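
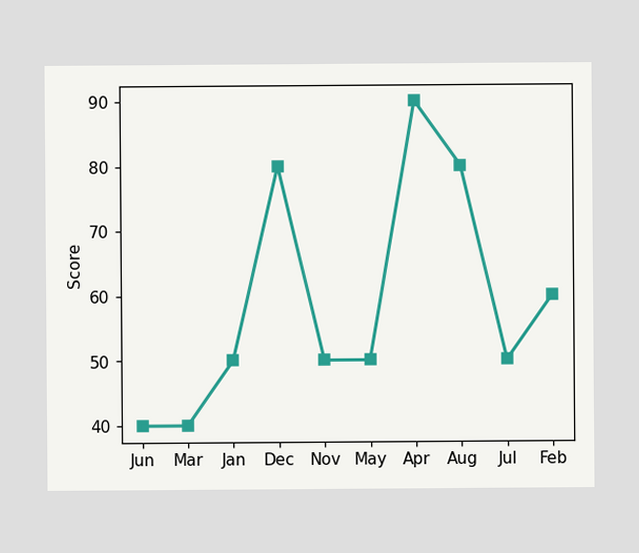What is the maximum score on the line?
90

The highest point is at Apr, and reading across to the y-axis gives 90.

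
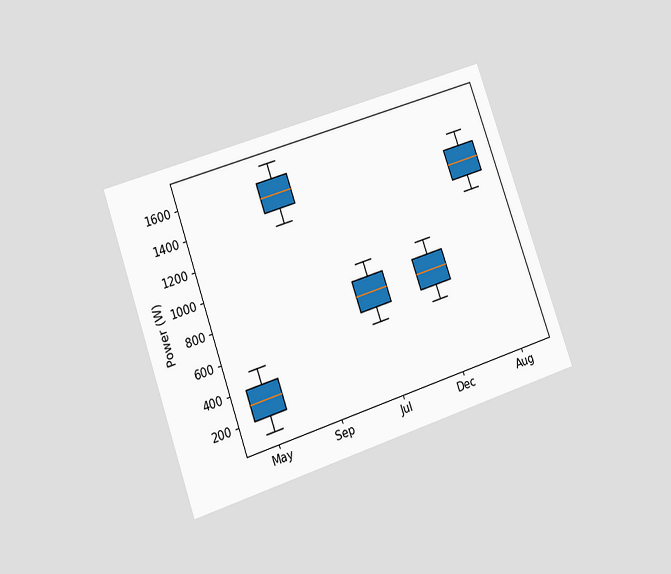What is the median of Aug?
The chart is tilted about 19° counter-clockwise and viewed at a slight angle. The median line in the Aug box sits at 1300W.

1300W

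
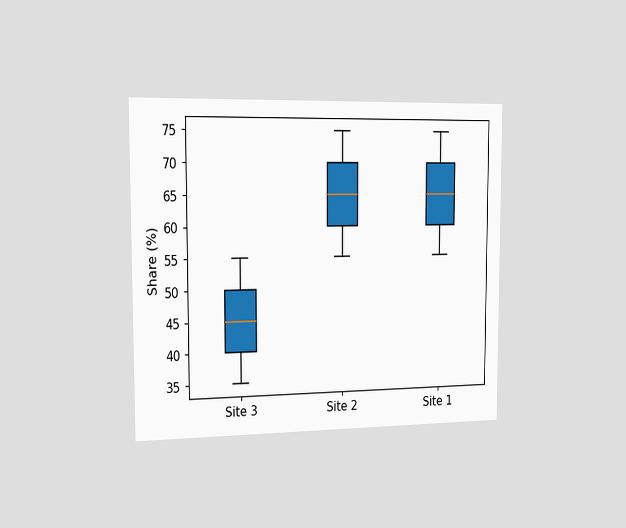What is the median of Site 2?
The chart is viewed slightly from the left. The median line in the Site 2 box sits at 65%.

65%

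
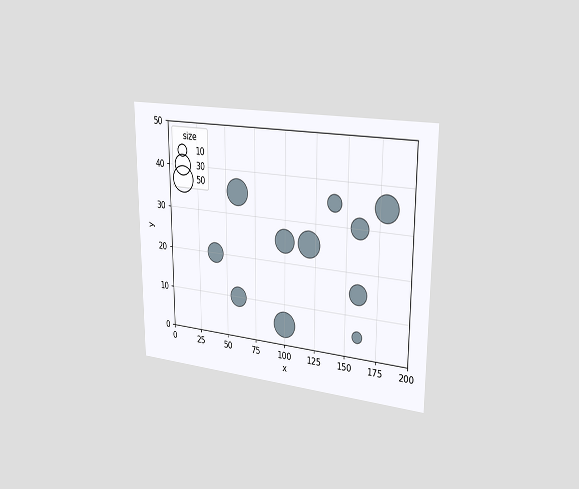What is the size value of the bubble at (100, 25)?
The chart is viewed slightly from the right. Matching the bubble at (100, 25) against the size legend gives 40.

40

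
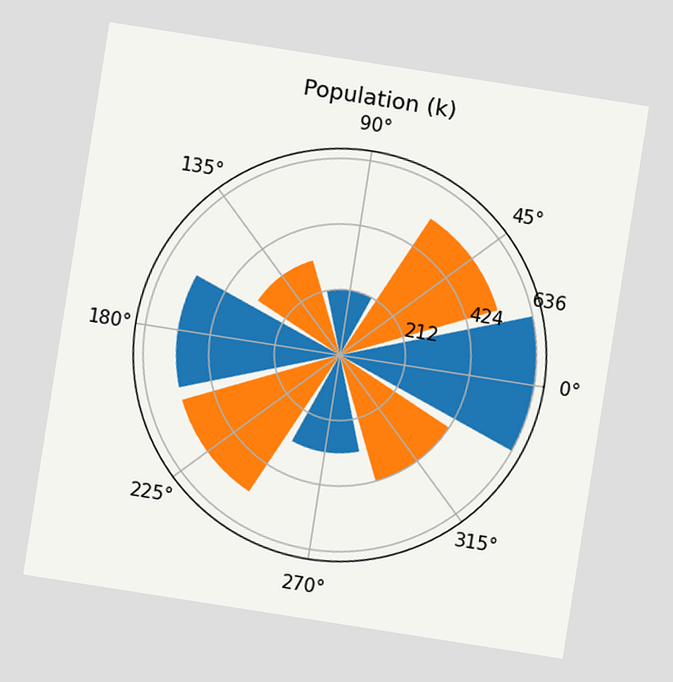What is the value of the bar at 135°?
The chart is tilted about 9° clockwise. The bar at 135° reaches 318k on the radial axis.

318k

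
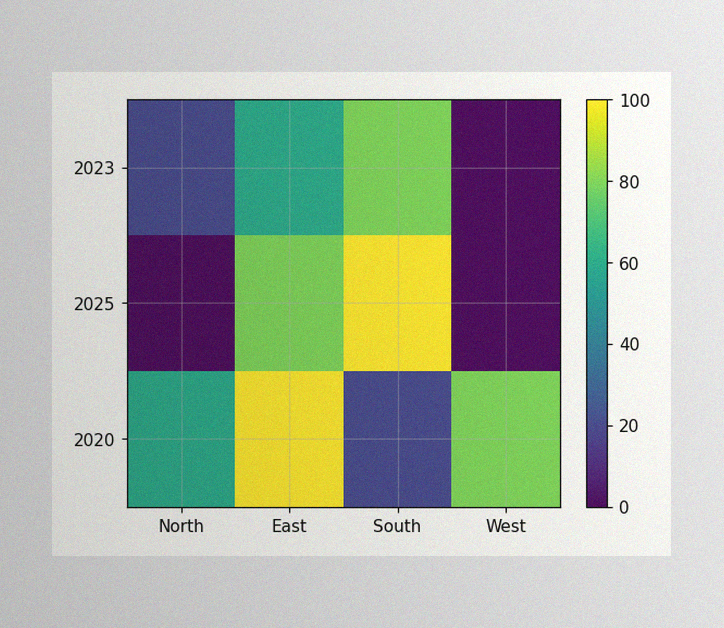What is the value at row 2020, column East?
100

The image has some photo noise and uneven lighting. Matching cell (2020, East) against the colorbar gives 100.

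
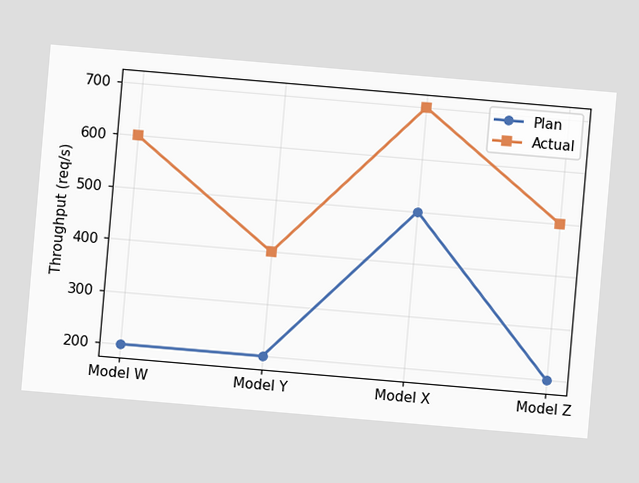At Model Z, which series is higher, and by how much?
Actual, by 300req/s

The chart is tilted about 5° clockwise. At Model Z, Actual sits above the other line by 300req/s.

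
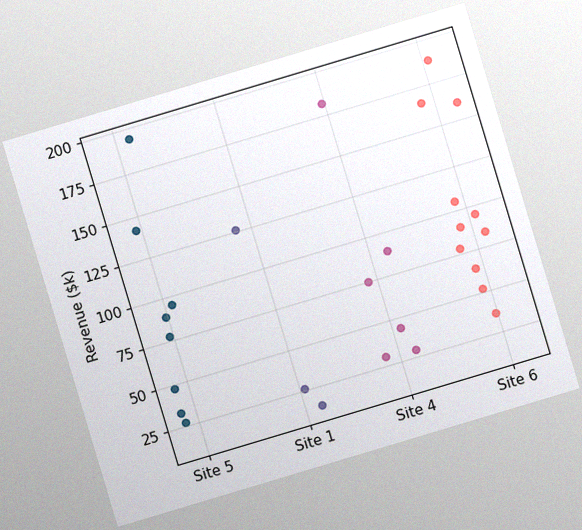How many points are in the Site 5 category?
The chart is tilted about 17° counter-clockwise, with some photo noise. Counting the markers in the Site 5 column gives 8.

8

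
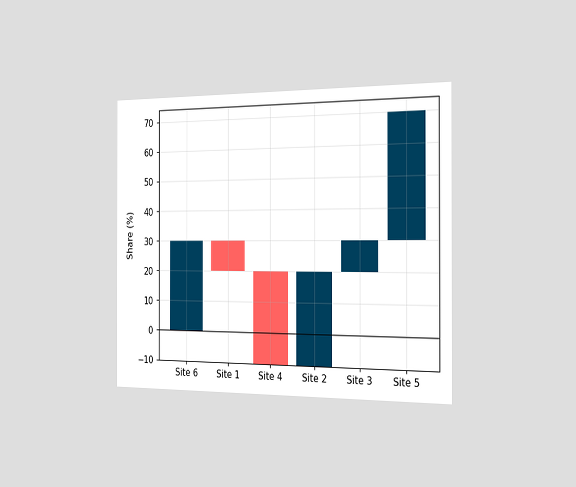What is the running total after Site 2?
The chart is viewed slightly from the right. After Site 2 the running total reaches 20%.

20%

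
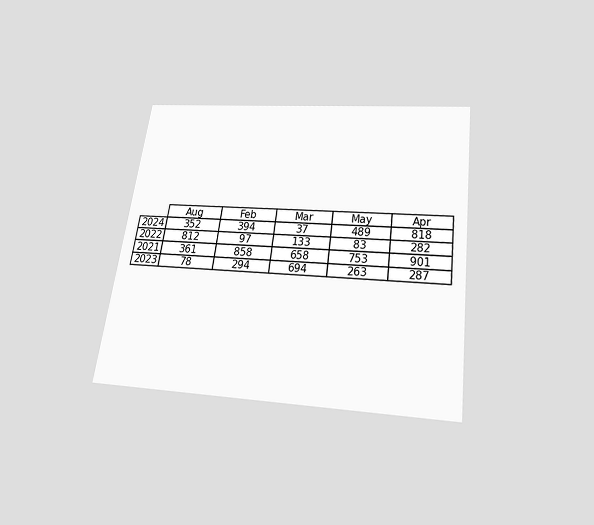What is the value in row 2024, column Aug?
352

The chart is tilted about 8° clockwise and viewed slightly from below. The (2024, Aug) cell reads 352.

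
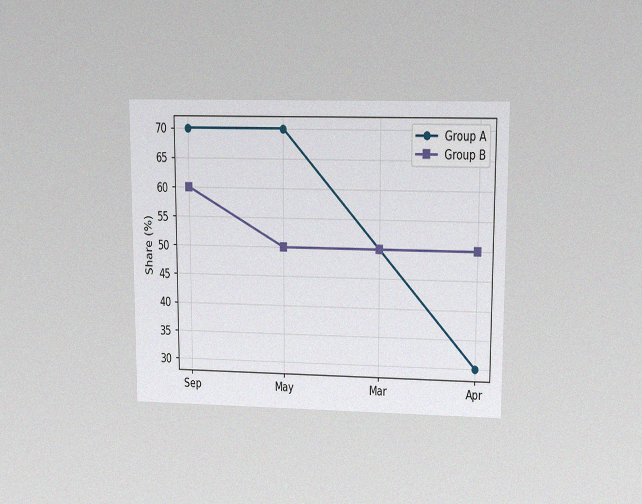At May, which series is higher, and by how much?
Group A, by 20%

The chart is viewed at a slight angle, with some photo noise. At May, Group A sits above the other line by 20%.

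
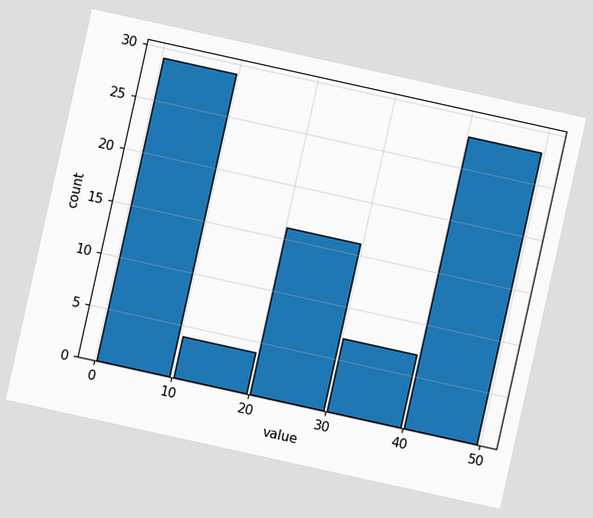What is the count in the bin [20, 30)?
The chart is tilted about 12° clockwise. The [20, 30) bin has height 16.

16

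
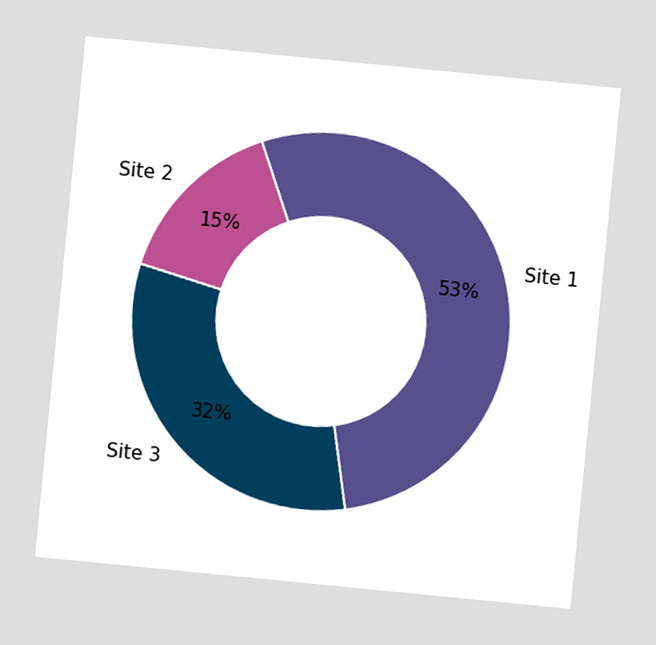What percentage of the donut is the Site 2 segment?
15%

The chart is tilted about 6° clockwise. The Site 2 segment takes up 15% of the ring.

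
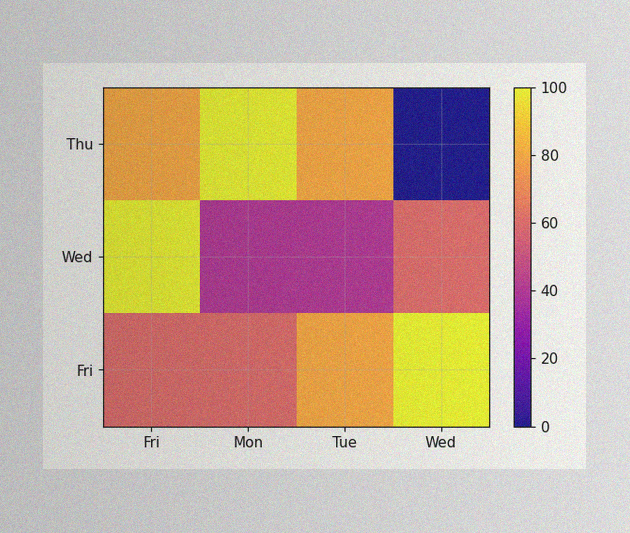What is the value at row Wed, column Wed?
60

The image has some photo noise and uneven lighting. Matching cell (Wed, Wed) against the colorbar gives 60.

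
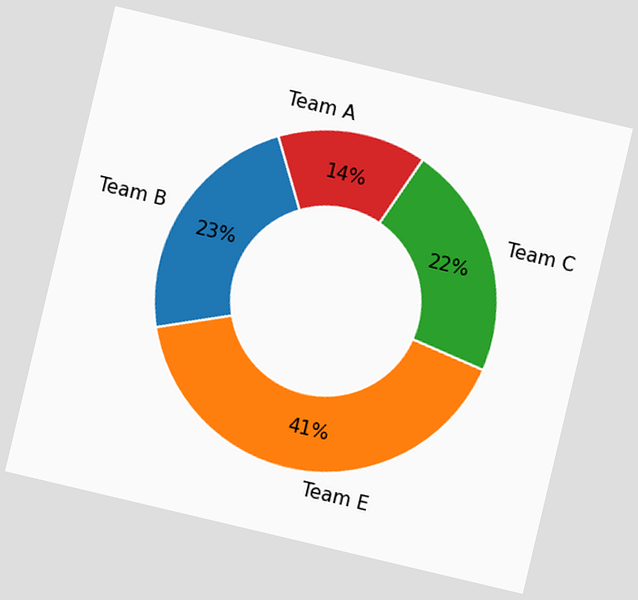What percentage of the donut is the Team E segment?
The chart is tilted about 13° clockwise. The Team E segment takes up 41% of the ring.

41%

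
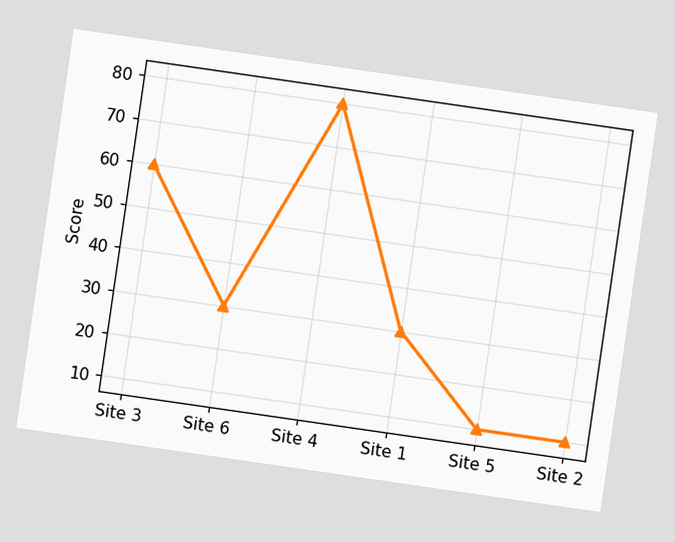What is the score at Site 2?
The chart is tilted about 8° clockwise. At Site 2, the line is at 10.

10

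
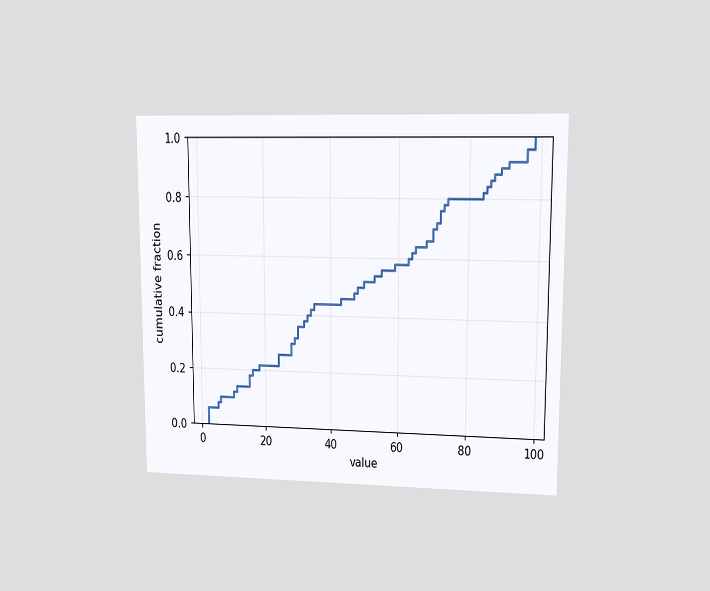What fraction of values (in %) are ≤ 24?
The chart is viewed at a slight angle. At x=24 the ECDF step is at 26%.

26%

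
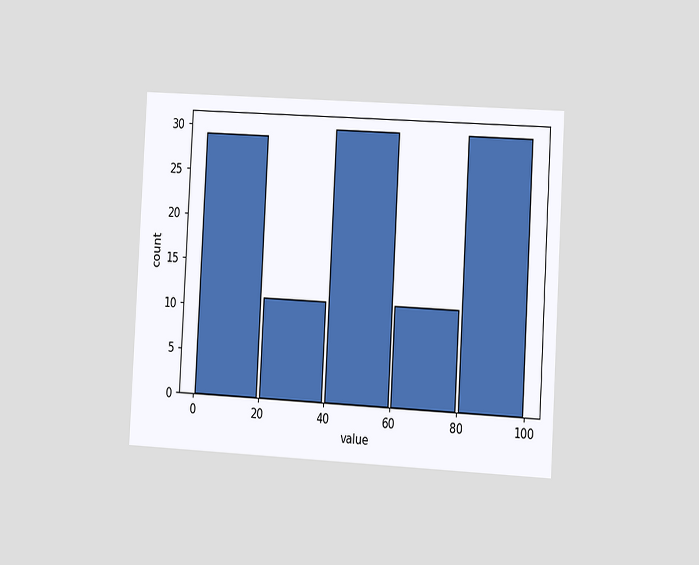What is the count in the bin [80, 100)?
30

The chart is tilted about 3° clockwise and viewed slightly from the right. The [80, 100) bin has height 30.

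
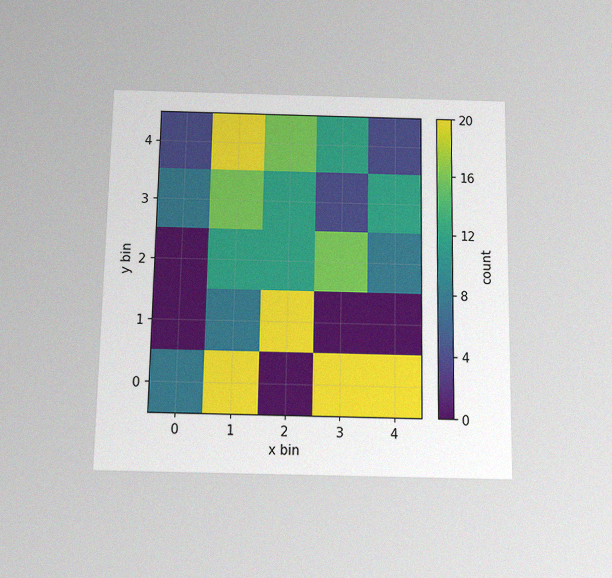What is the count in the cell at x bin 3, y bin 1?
The chart is viewed slightly from below, with some photo noise. Matching the cell (3, 1) against the colorbar gives 0.

0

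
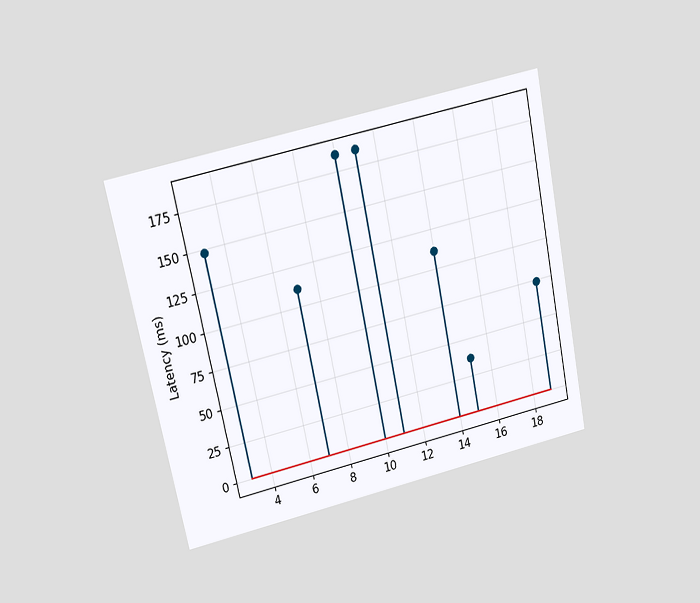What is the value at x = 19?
The chart is tilted about 12° counter-clockwise and viewed at a slight angle. The stem at x=19 reaches 74ms.

74ms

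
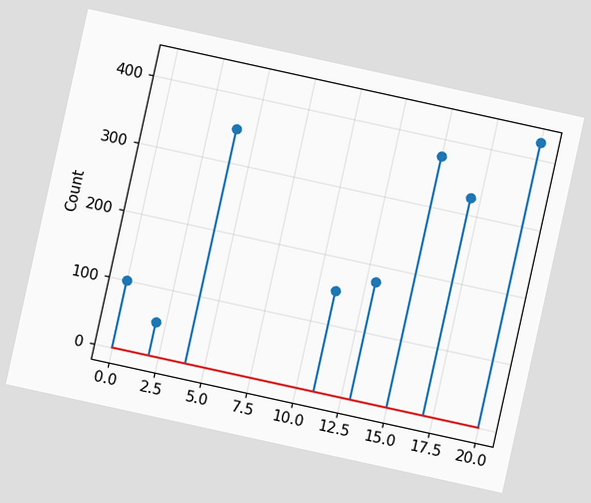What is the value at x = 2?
The chart is tilted about 12° clockwise. The stem at x=2 reaches 50.

50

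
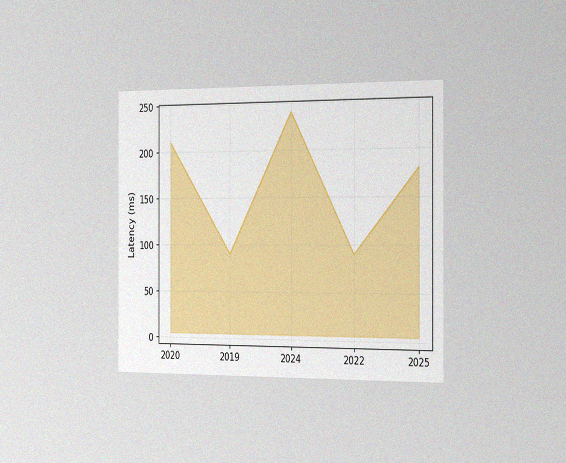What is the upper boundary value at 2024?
The chart is viewed slightly from the right, with some photo noise. At 2024 the upper boundary is at 240ms.

240ms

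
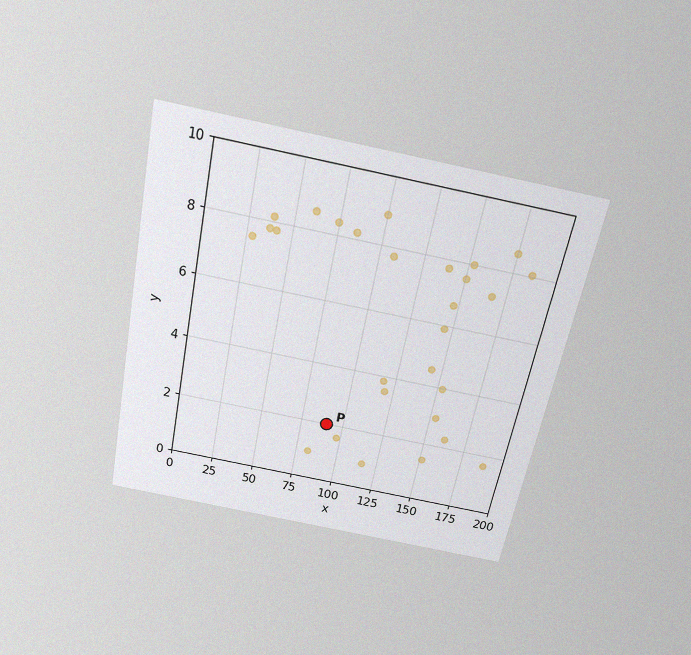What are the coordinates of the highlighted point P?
(90, 2)

The chart is tilted about 11° clockwise and viewed slightly from above, with some photo noise. Following the gridlines from P to each axis, P sits at (90, 2).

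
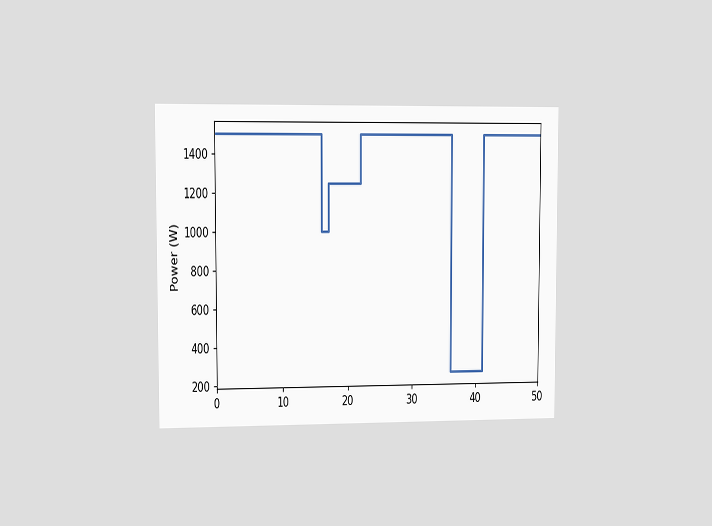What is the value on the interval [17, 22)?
The chart is viewed slightly from the left. On [17, 22) the step sits at 1250W.

1250W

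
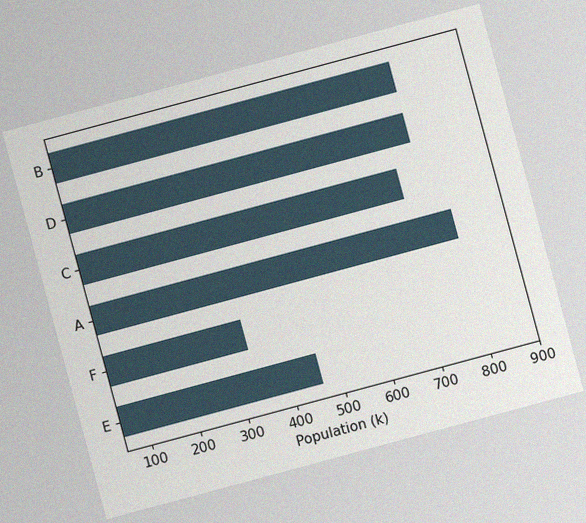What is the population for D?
The chart is tilted about 15° counter-clockwise, with some photo noise. Reading along the chart's x-axis, the D bar reaches 756k.

756k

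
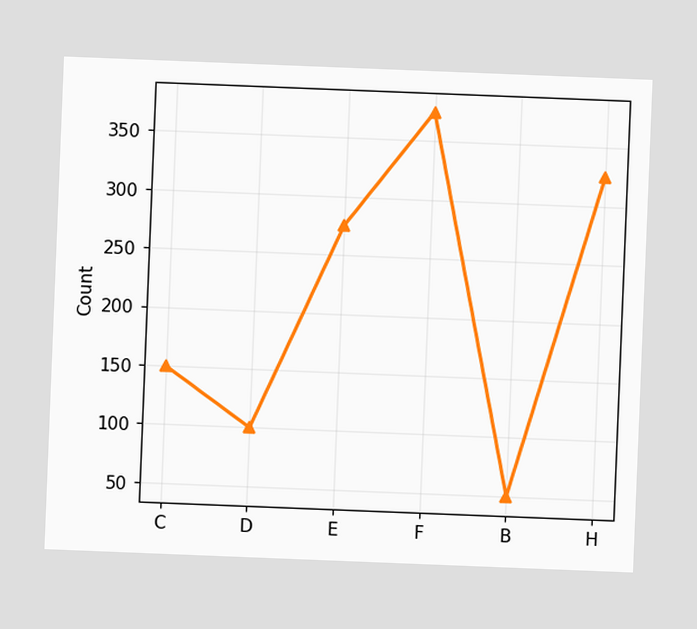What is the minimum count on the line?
The chart is tilted about 2° clockwise. The lowest point is at B, and reading across to the y-axis gives 50.

50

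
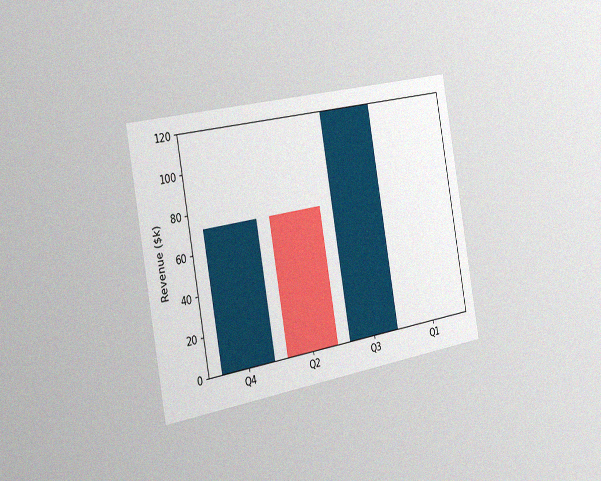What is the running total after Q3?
The chart is tilted about 10° counter-clockwise and viewed slightly from the left, with some photo noise. After Q3 the running total reaches $120k.

$120k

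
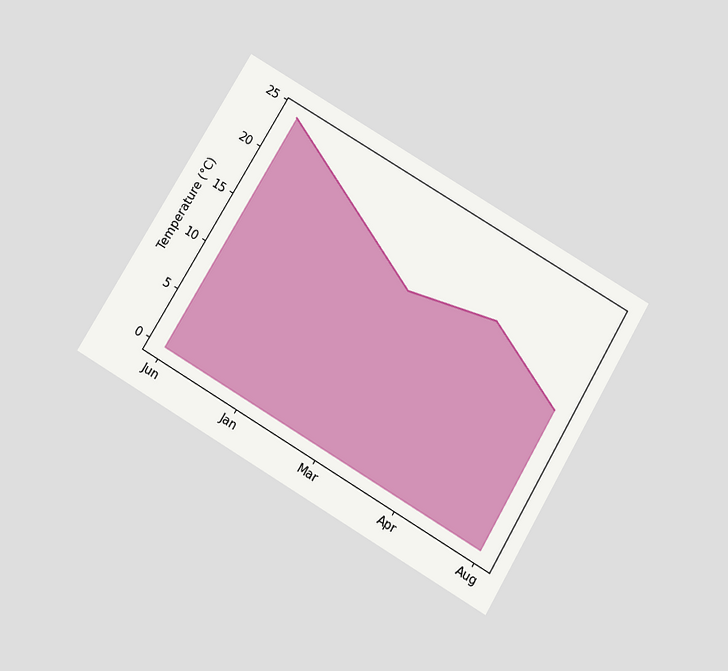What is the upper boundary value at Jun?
24°C

The chart is tilted about 31° clockwise and viewed slightly from below. At Jun the upper boundary is at 24°C.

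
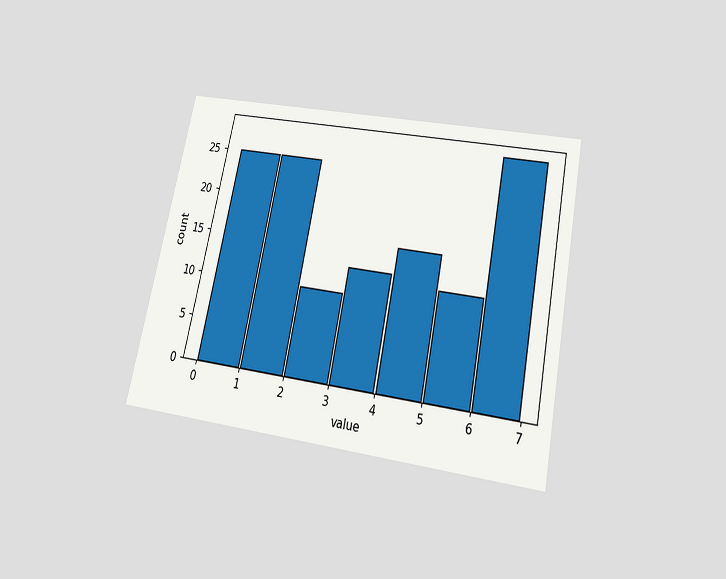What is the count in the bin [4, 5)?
The chart is tilted about 12° clockwise and viewed slightly from below. The [4, 5) bin has height 16.

16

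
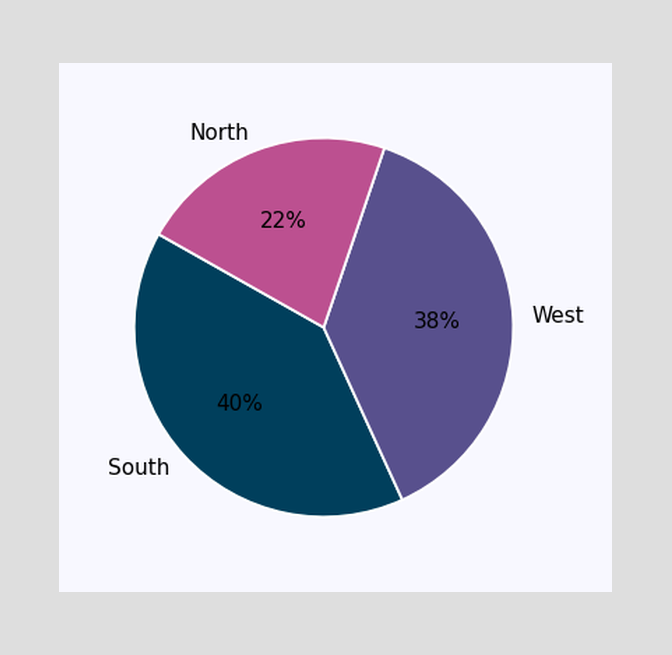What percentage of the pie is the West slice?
The West slice takes up 38% of the pie.

38%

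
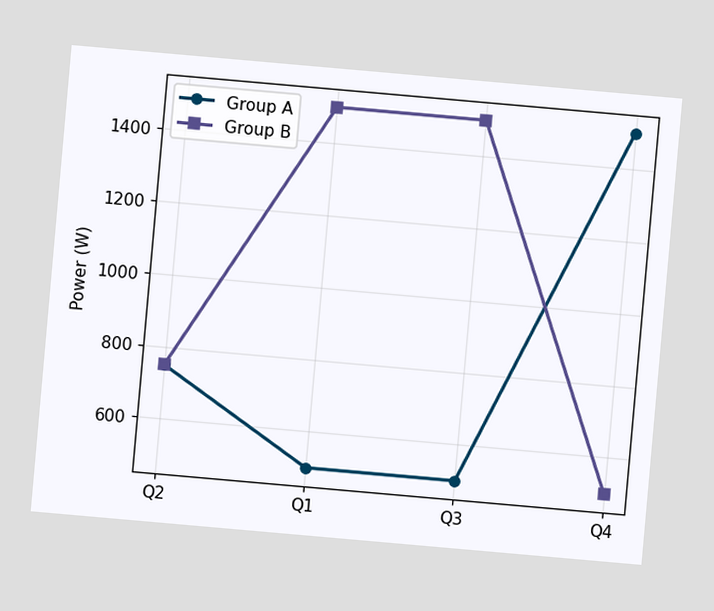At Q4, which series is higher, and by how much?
The chart is tilted about 5° clockwise. At Q4, Group A sits above the other line by 1000W.

Group A, by 1000W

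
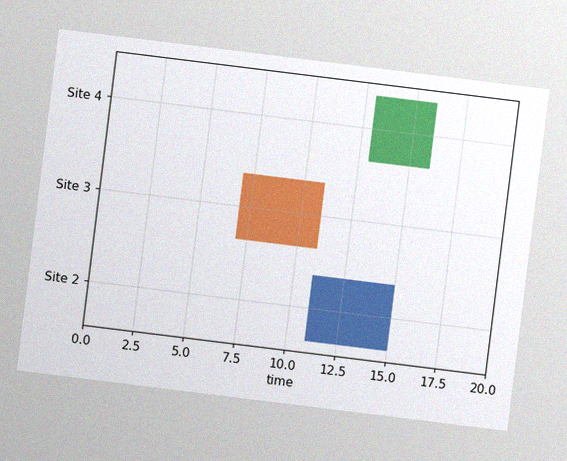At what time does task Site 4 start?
The chart is tilted about 7° clockwise, with some photo noise. The Site 4 bar begins at t=13.

13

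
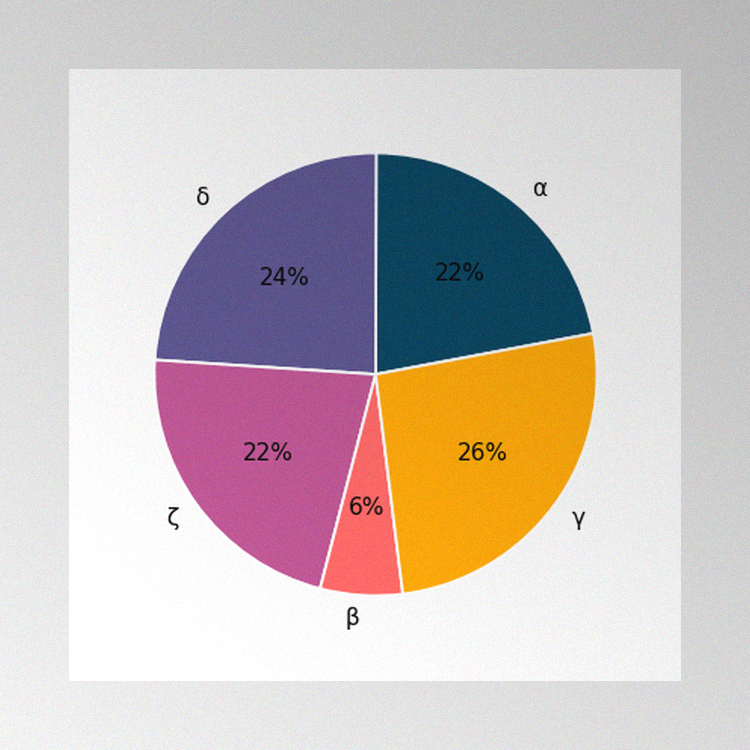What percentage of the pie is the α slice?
22%

The image has some photo noise and uneven lighting. The α slice takes up 22% of the pie.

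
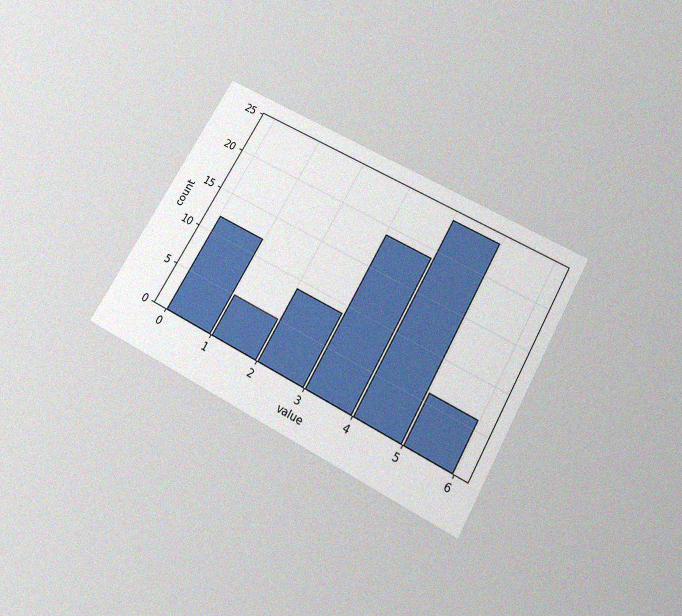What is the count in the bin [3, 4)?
19

The chart is tilted about 29° clockwise and viewed slightly from below, with some photo noise. The [3, 4) bin has height 19.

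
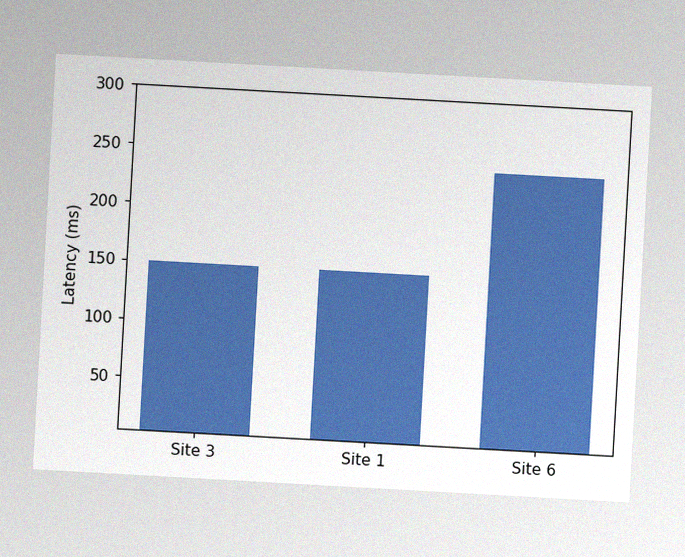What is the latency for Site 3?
The chart is tilted about 3° clockwise, with some photo noise. Reading along the chart's y-axis, the Site 3 bar reaches 150ms.

150ms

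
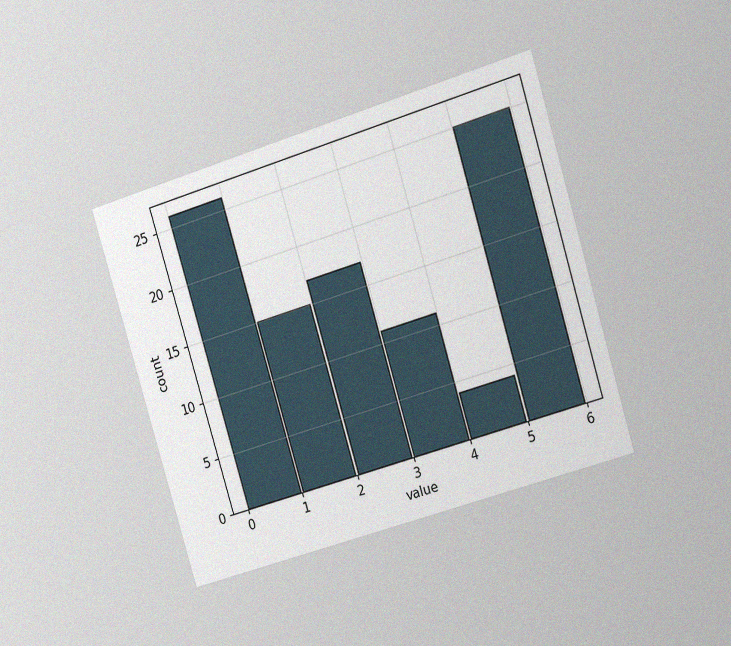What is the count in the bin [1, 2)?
15

The chart is tilted about 17° counter-clockwise and viewed at a slight angle, with some photo noise. The [1, 2) bin has height 15.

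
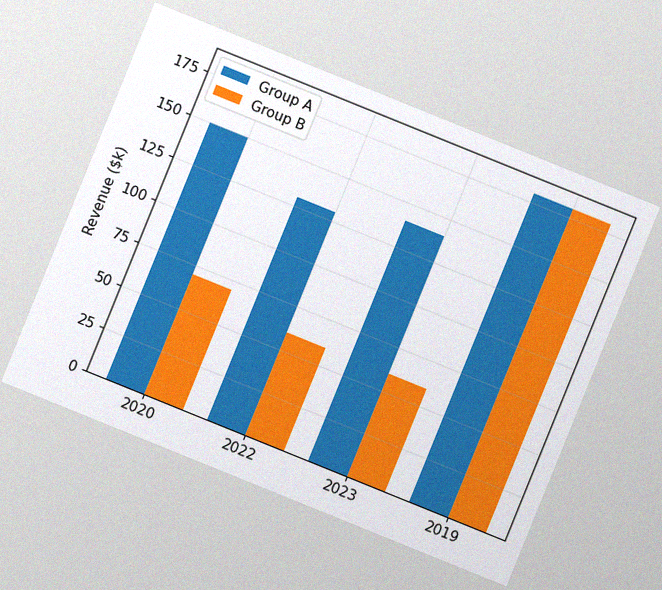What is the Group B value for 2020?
The chart is tilted about 22° clockwise, with some photo noise. The Group B bar at 2020 reaches $70k on the y-axis.

$70k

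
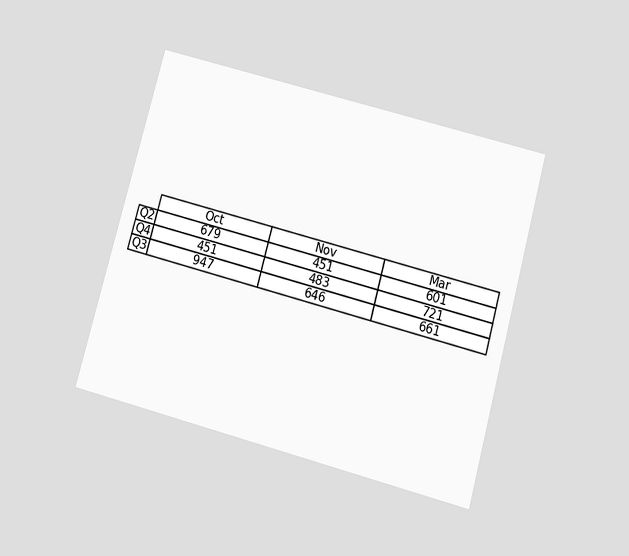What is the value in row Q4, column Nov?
483

The chart is tilted about 15° clockwise and viewed slightly from below. The (Q4, Nov) cell reads 483.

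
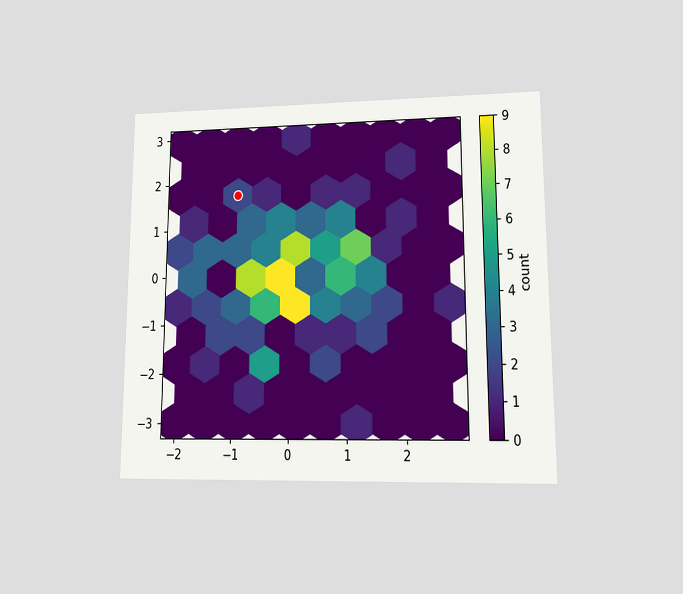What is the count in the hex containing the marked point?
2

The chart is viewed at a slight angle. The marked hex reads 2 on the colorbar.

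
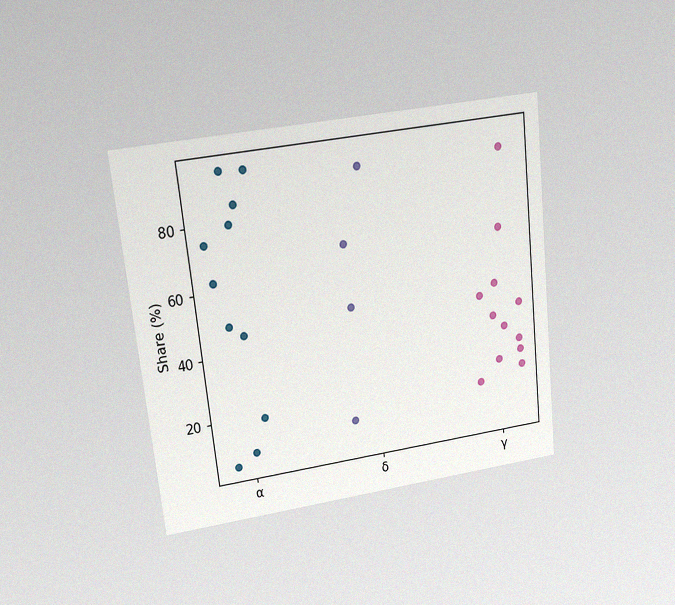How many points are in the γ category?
12

The chart is tilted about 6° counter-clockwise and viewed at a slight angle, with some photo noise. Counting the markers in the γ column gives 12.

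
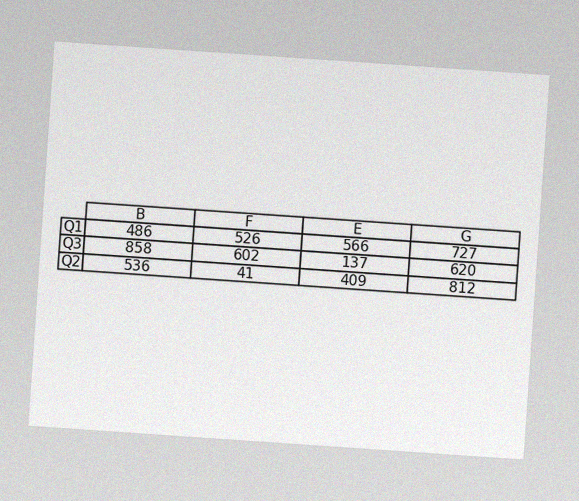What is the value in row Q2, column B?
The chart is tilted about 4° clockwise, with some photo noise. The (Q2, B) cell reads 536.

536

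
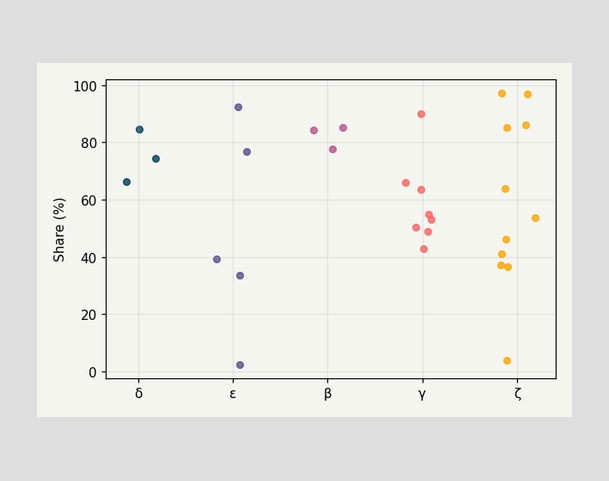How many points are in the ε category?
Counting the markers in the ε column gives 5.

5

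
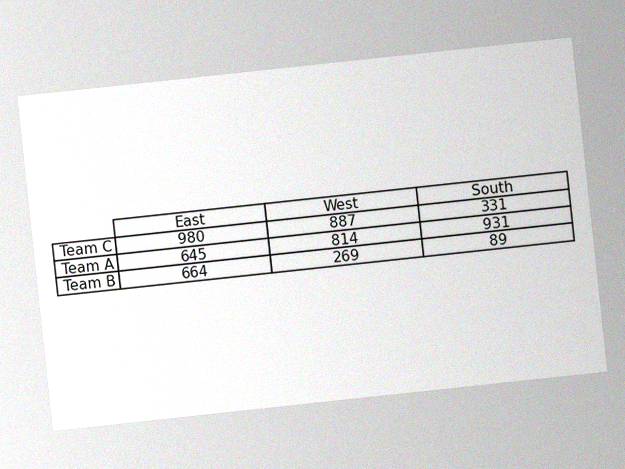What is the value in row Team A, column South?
The chart is tilted about 6° counter-clockwise, with some photo noise. The (Team A, South) cell reads 931.

931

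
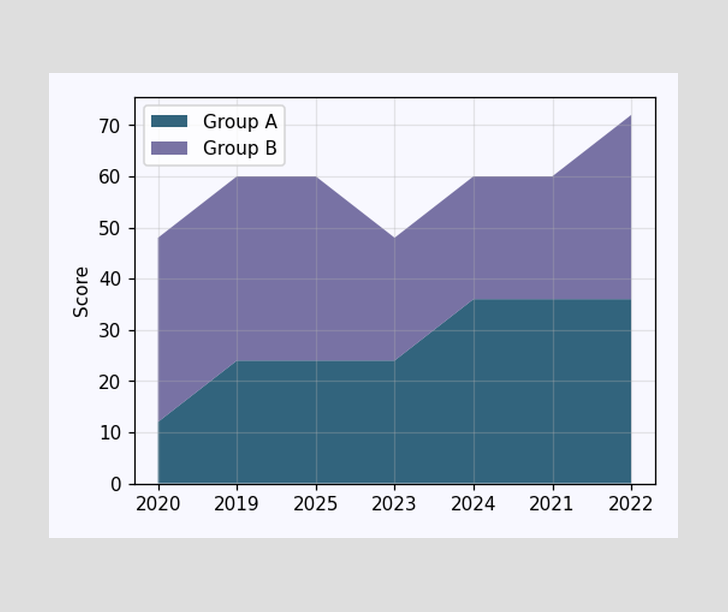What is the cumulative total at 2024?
60

The stacked total at 2024 reaches 60.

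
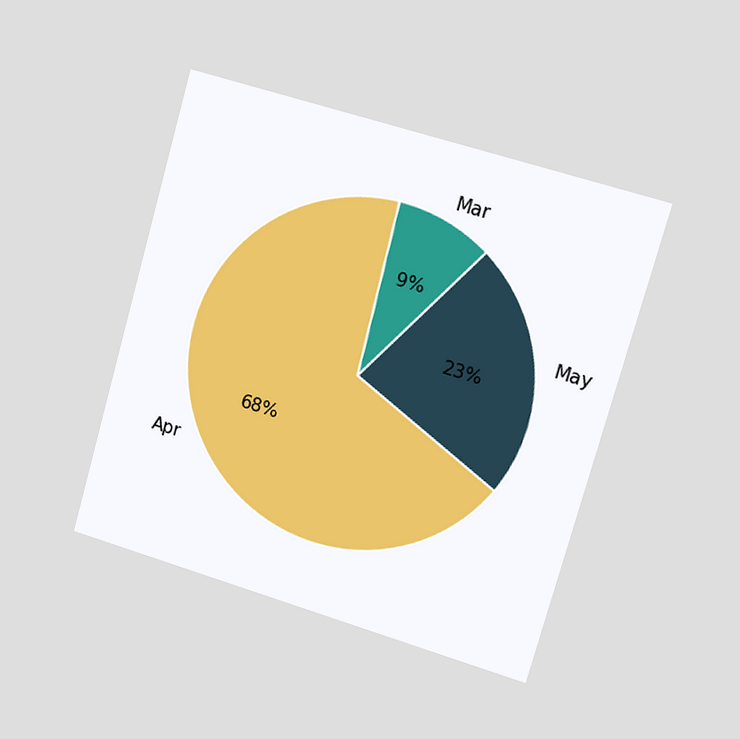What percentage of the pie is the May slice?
23%

The chart is tilted about 16° clockwise and viewed slightly from the right. The May slice takes up 23% of the pie.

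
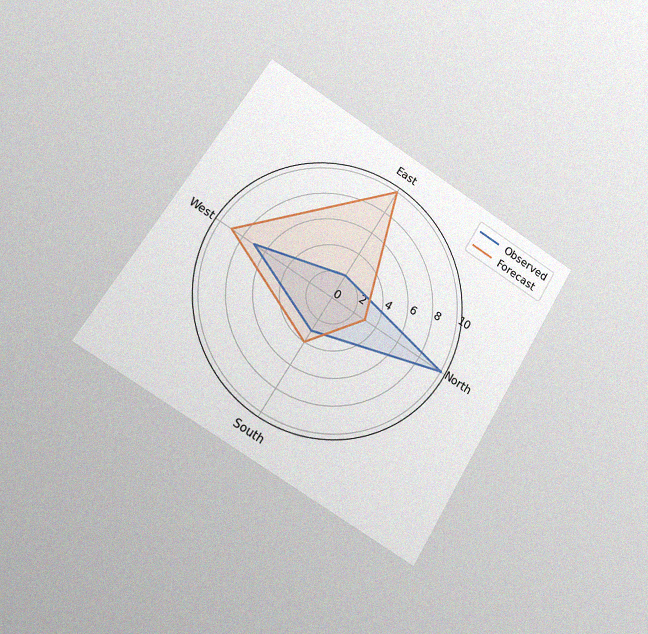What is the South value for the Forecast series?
The chart is tilted about 32° clockwise and viewed at a slight angle, with some photo noise. On the South axis, Forecast reaches 4.

4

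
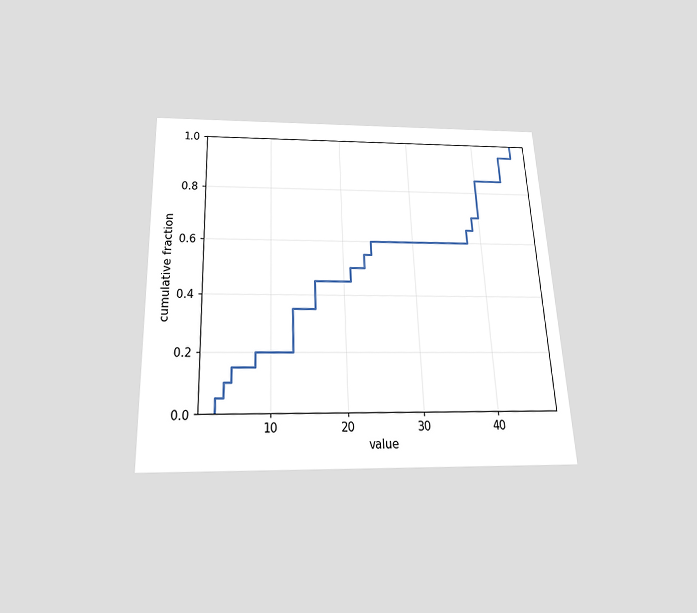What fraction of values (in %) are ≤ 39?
70%

The chart is tilted about 2° counter-clockwise and viewed slightly from below. At x=39 the ECDF step is at 70%.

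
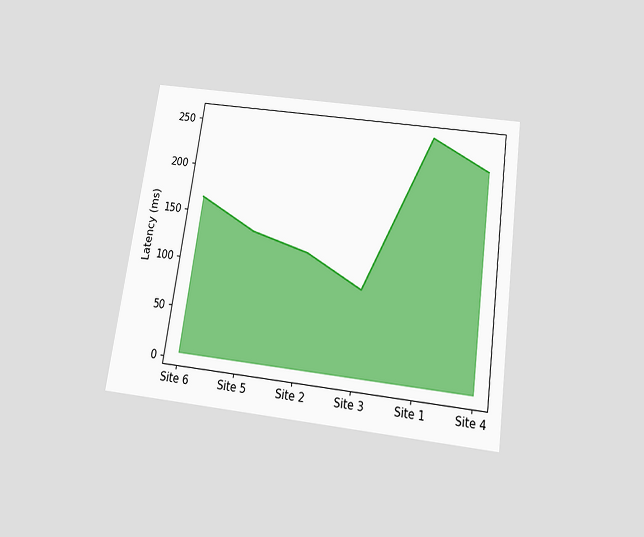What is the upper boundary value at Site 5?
The chart is tilted about 8° clockwise and viewed slightly from below. At Site 5 the upper boundary is at 135ms.

135ms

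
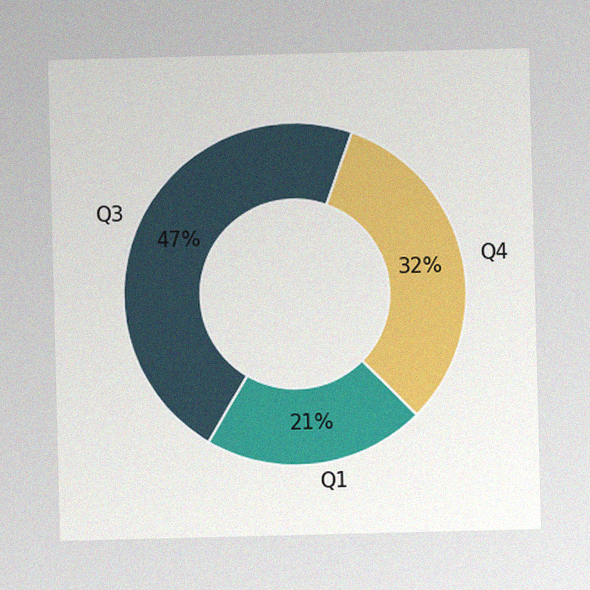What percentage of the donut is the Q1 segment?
The image has some photo noise and uneven lighting. The Q1 segment takes up 21% of the ring.

21%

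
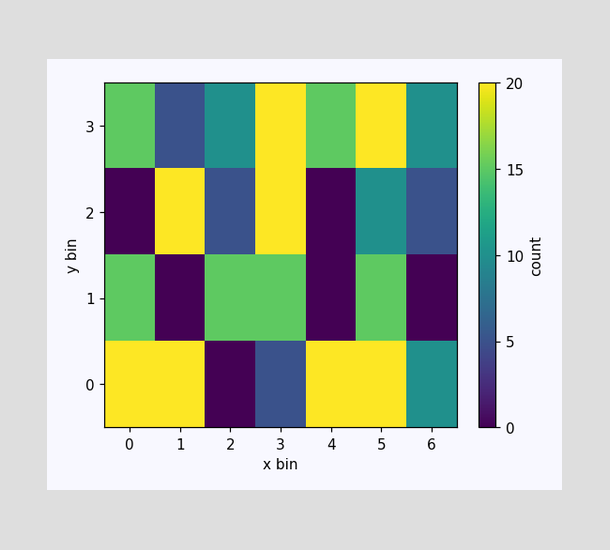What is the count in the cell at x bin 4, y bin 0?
Matching the cell (4, 0) against the colorbar gives 20.

20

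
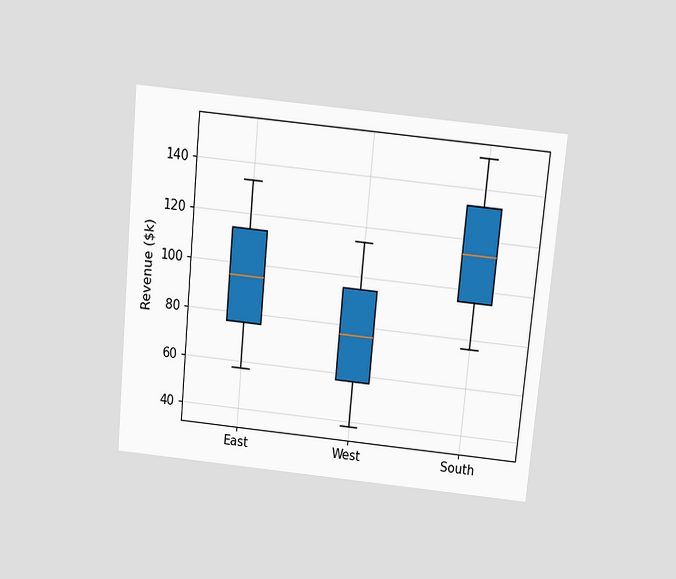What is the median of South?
The chart is tilted about 5° clockwise and viewed slightly from above. The median line in the South box sits at $114k.

$114k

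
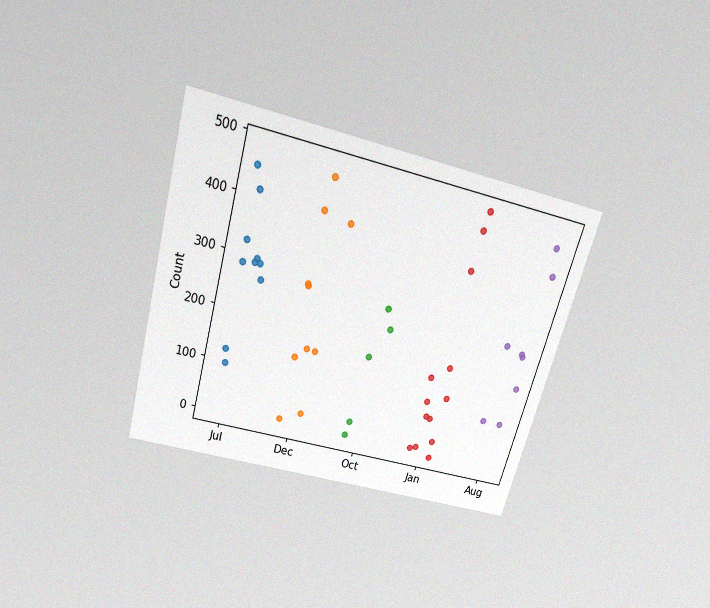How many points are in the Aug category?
8

The chart is tilted about 16° clockwise and viewed slightly from above, with some photo noise. Counting the markers in the Aug column gives 8.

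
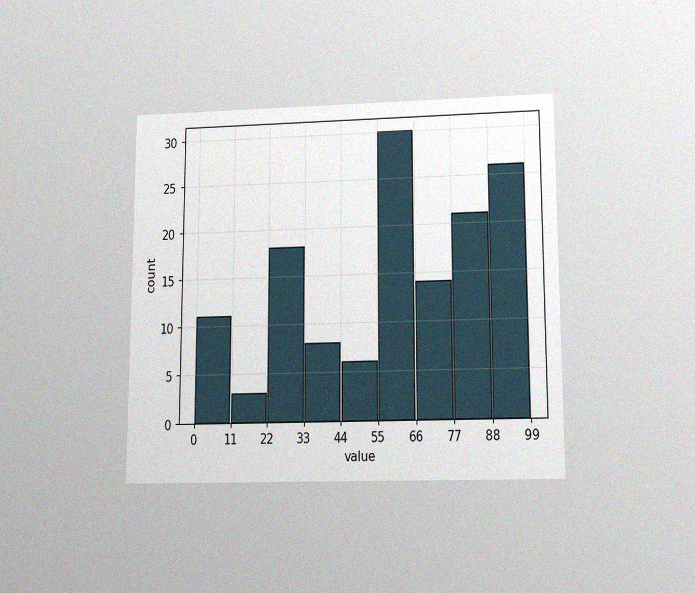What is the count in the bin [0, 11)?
The chart is viewed slightly from below, with some photo noise. The [0, 11) bin has height 11.

11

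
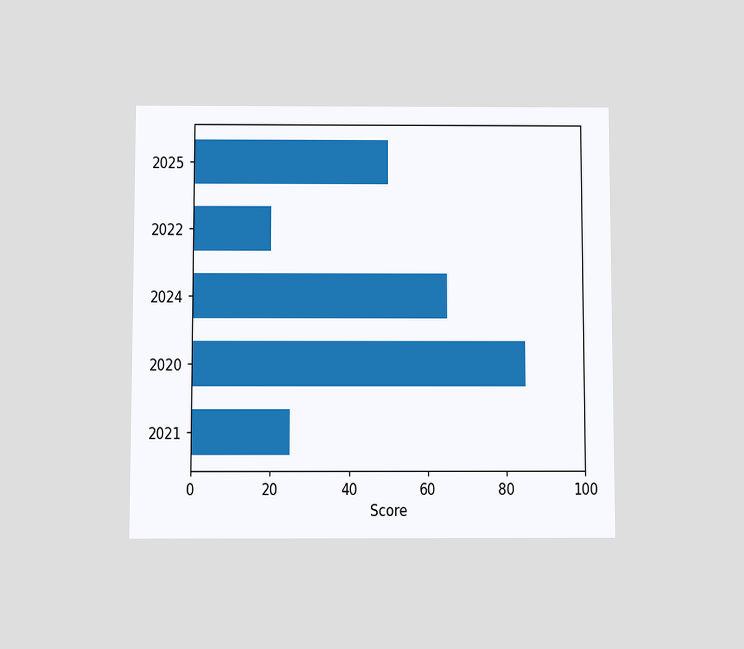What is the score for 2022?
The chart is viewed slightly from below. Reading along the chart's x-axis, the 2022 bar reaches 20.

20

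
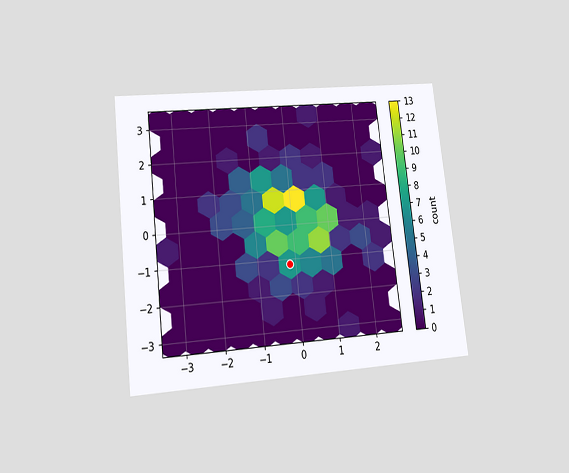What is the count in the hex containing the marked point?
7

The chart is tilted about 6° counter-clockwise and viewed at a slight angle. The marked hex reads 7 on the colorbar.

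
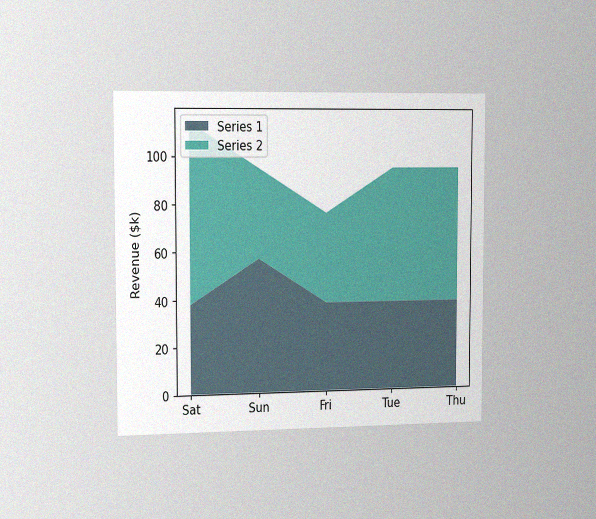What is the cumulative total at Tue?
$95k

The chart is viewed slightly from the left, with some photo noise. The stacked total at Tue reaches $95k.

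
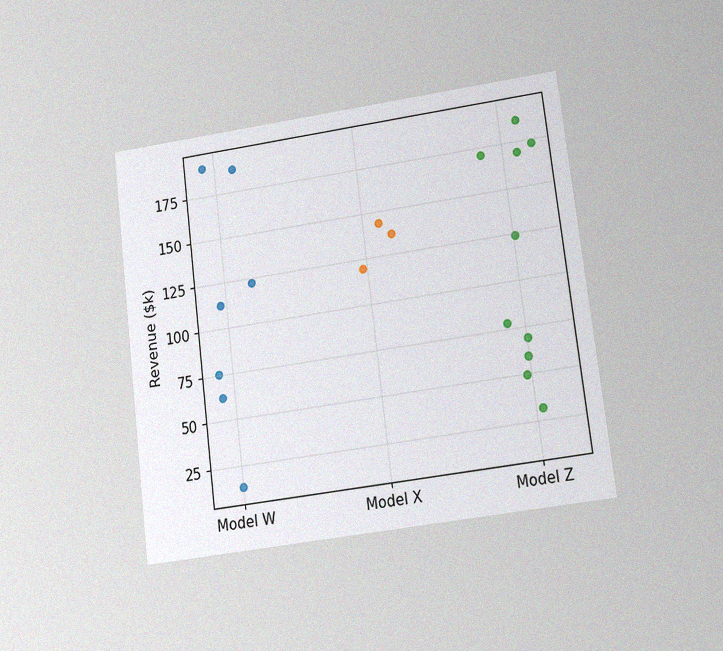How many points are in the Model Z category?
10

The chart is tilted about 7° counter-clockwise and viewed at a slight angle, with some photo noise. Counting the markers in the Model Z column gives 10.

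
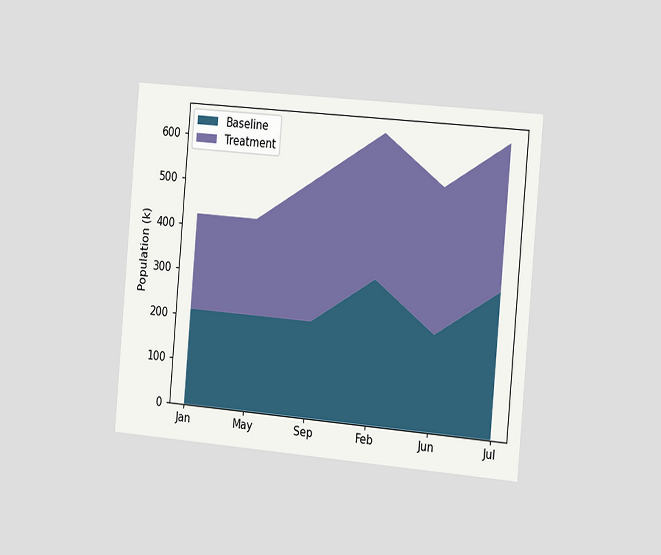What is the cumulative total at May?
424k

The chart is tilted about 5° clockwise and viewed slightly from the right. The stacked total at May reaches 424k.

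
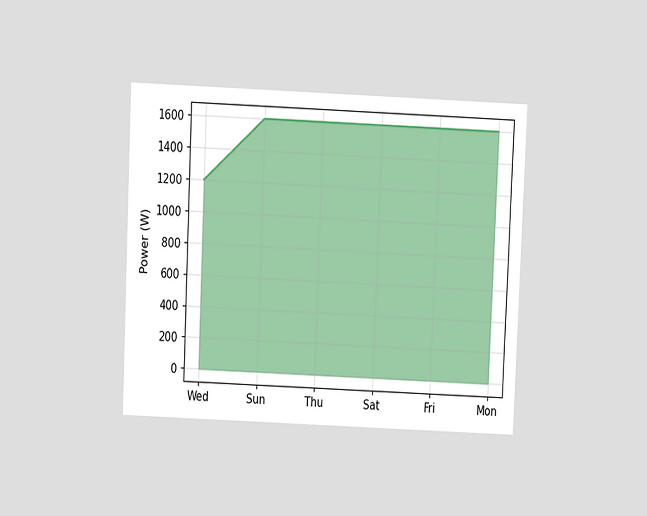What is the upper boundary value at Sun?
The chart is tilted about 2° clockwise and viewed slightly from above. At Sun the upper boundary is at 1600W.

1600W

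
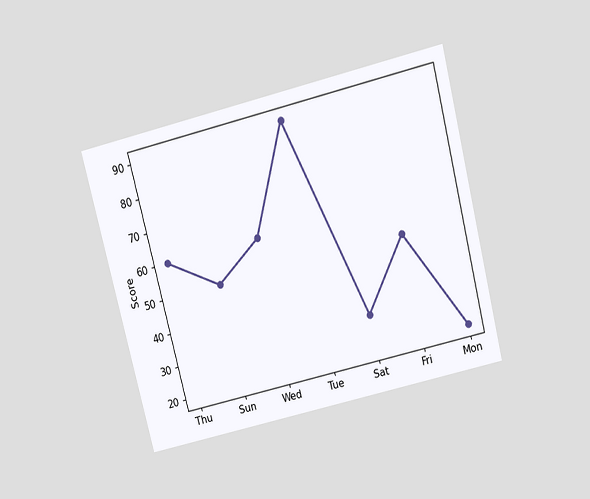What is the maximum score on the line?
90

The chart is tilted about 14° counter-clockwise and viewed slightly from above. The highest point is at Tue, and reading across to the y-axis gives 90.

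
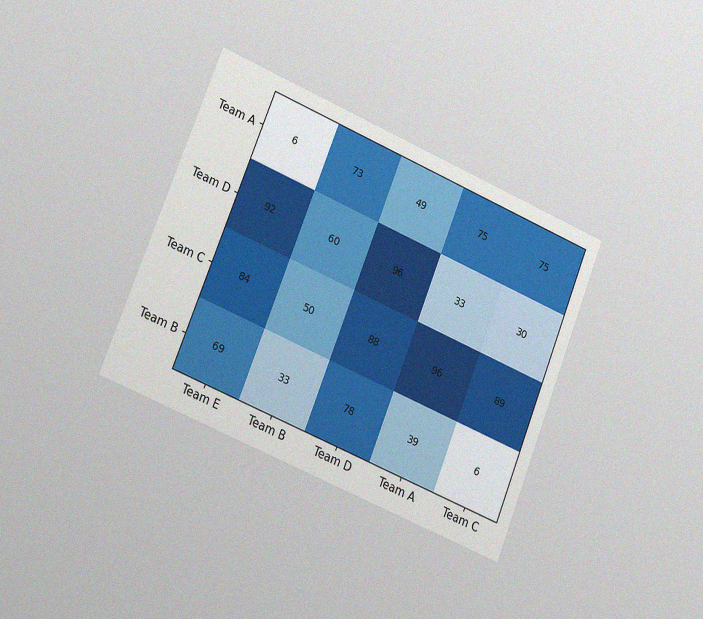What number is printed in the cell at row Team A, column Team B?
The chart is tilted about 22° clockwise and viewed slightly from the left, with some photo noise. The (Team A, Team B) cell reads 73.

73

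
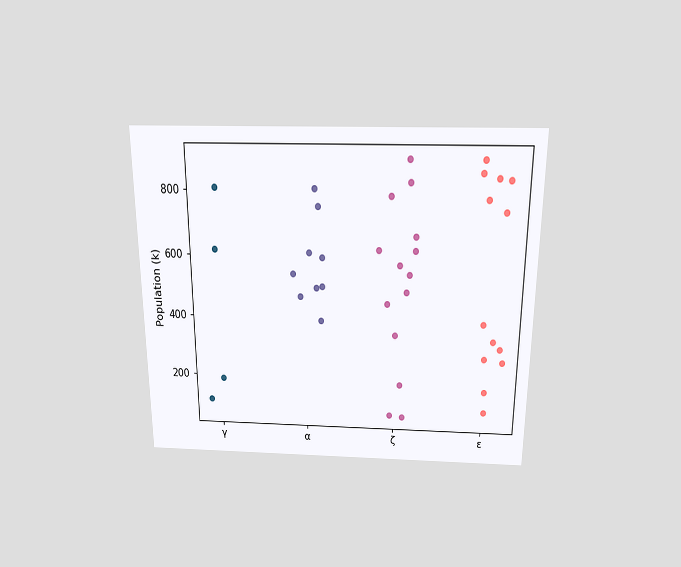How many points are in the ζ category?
The chart is viewed slightly from above. Counting the markers in the ζ column gives 14.

14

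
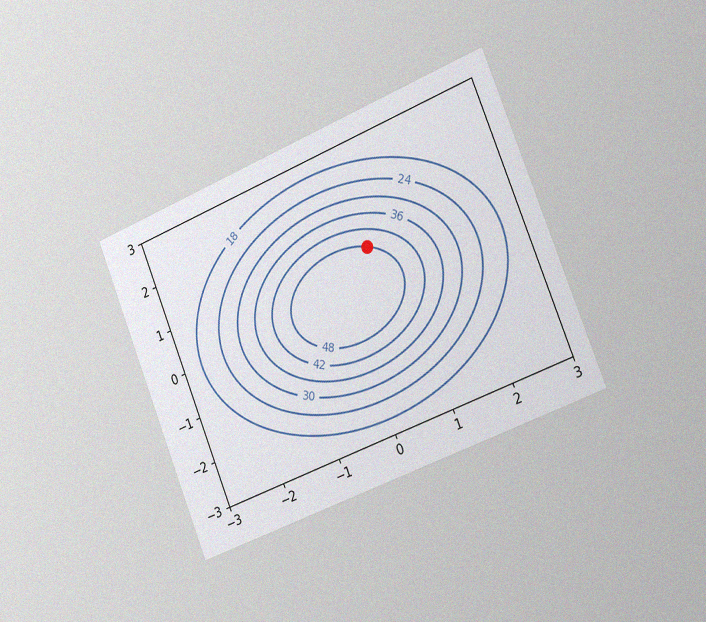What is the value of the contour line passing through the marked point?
48

The chart is tilted about 22° counter-clockwise and viewed slightly from the right, with some photo noise. The marked point sits on the contour labelled 48.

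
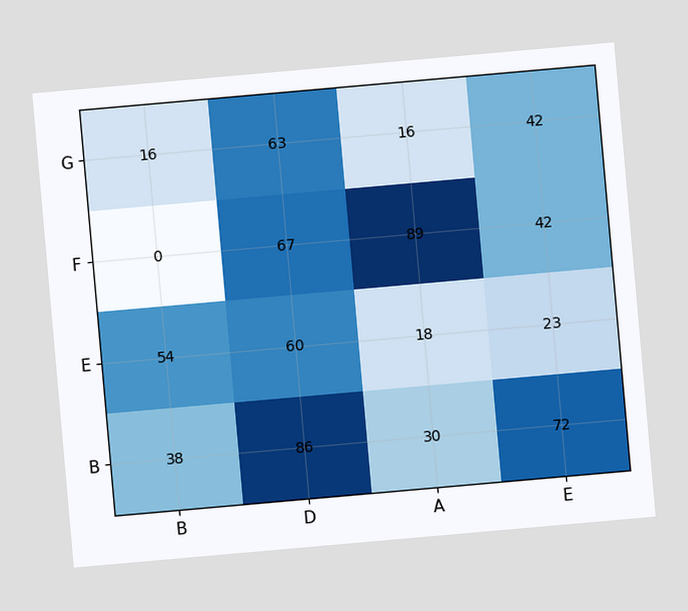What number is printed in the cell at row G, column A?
16

The chart is tilted about 5° counter-clockwise. The (G, A) cell reads 16.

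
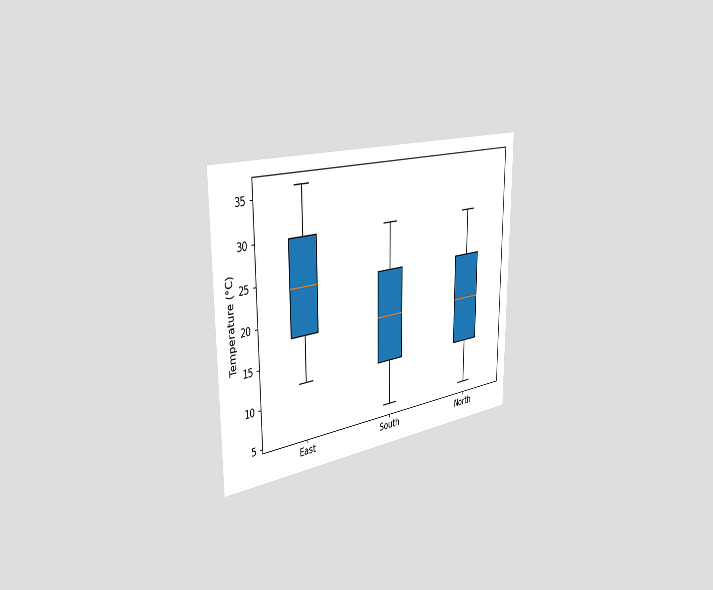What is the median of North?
18°C

The chart is viewed slightly from the left. The median line in the North box sits at 18°C.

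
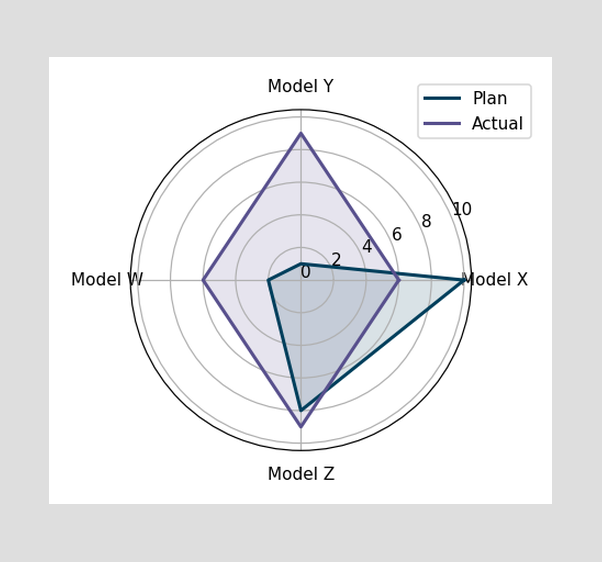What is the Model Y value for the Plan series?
On the Model Y axis, Plan reaches 1.

1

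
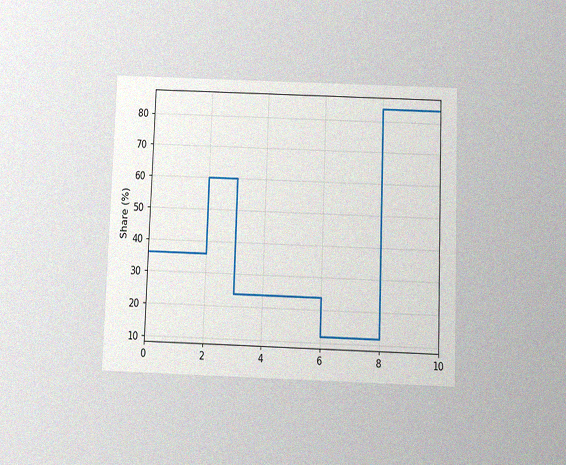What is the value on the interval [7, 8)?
12%

The chart is tilted about 2° clockwise and viewed slightly from below, with some photo noise. On [7, 8) the step sits at 12%.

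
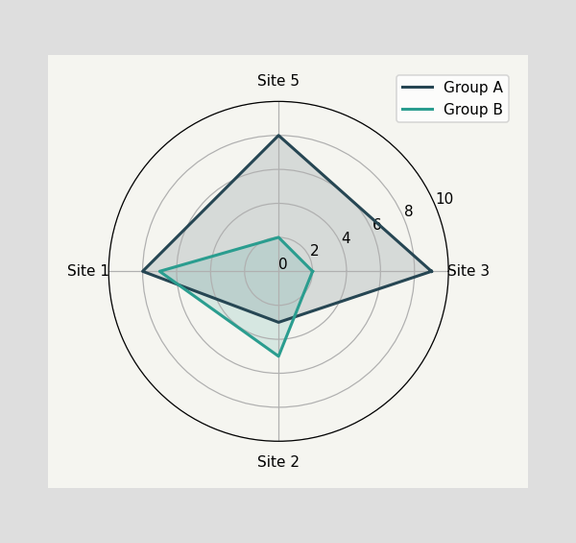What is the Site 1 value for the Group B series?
7

On the Site 1 axis, Group B reaches 7.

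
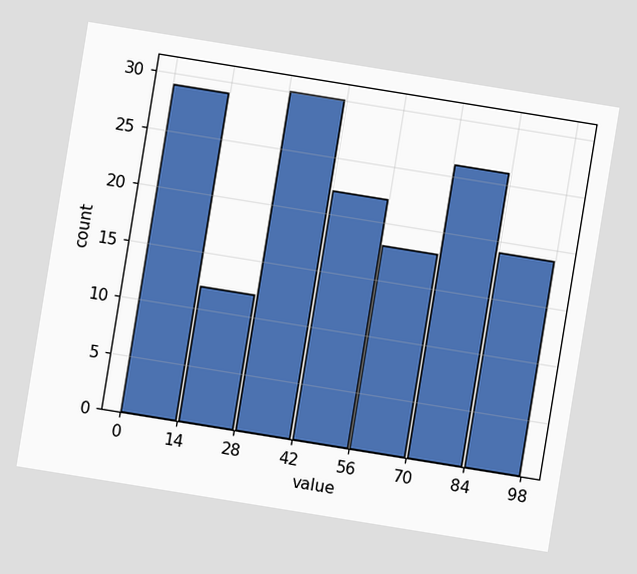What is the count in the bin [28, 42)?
The chart is tilted about 9° clockwise. The [28, 42) bin has height 30.

30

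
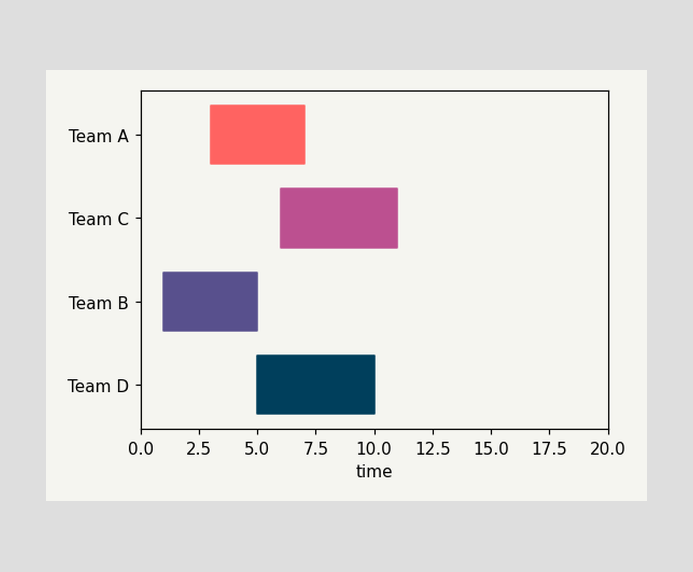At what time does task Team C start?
6

The Team C bar begins at t=6.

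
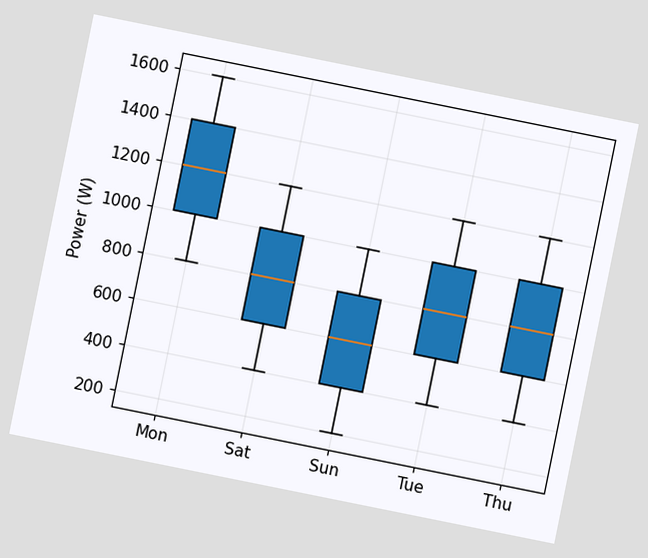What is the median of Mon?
The chart is tilted about 11° clockwise. The median line in the Mon box sits at 1200W.

1200W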